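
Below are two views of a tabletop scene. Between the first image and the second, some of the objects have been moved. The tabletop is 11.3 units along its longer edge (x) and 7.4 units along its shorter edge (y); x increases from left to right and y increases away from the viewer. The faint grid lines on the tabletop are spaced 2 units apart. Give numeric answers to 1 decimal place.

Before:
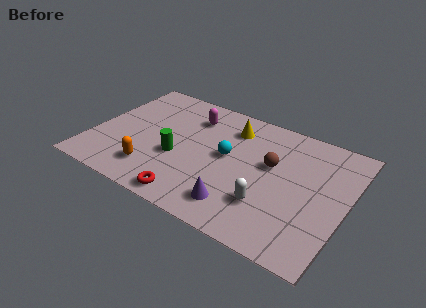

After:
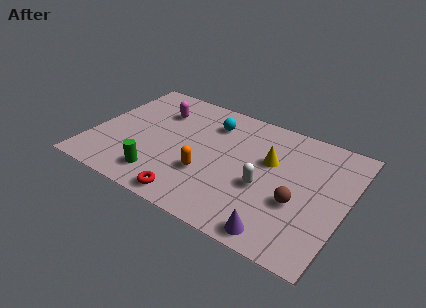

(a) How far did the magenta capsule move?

1.5

The magenta capsule was near (4.1, 5.7) before and (2.6, 5.4) after, so it travelled √(1.5² + 0.3²) ≈ 1.5 units.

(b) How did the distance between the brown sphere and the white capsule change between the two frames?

-0.8

Before: roughly 2.3 units apart; after: 1.5. That's 0.8 units closer together.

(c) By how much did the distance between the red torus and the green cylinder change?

-0.7

The distance was about 2.3 in the first image and 1.6 in the second, so they moved 0.7 units closer together.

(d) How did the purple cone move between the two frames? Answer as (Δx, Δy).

(1.9, -0.6)

The purple cone was at about (6.9, 1.4) and moved to about (8.8, 0.8).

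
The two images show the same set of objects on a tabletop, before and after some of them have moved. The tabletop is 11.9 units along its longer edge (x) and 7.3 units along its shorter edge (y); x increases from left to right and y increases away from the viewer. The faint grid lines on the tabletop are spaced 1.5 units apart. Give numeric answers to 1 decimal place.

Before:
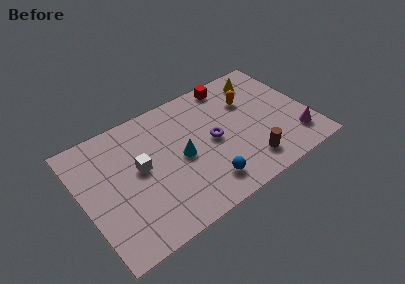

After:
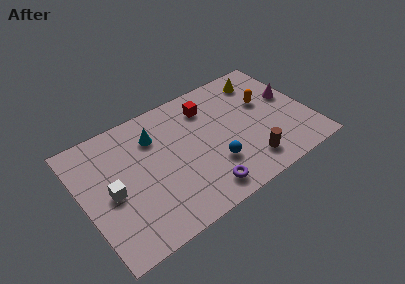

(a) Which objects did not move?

the brown cylinder and the yellow cone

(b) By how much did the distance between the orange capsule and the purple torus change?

+2.6

Before: roughly 2.6 units apart; after: 5.2. That's 2.6 units further apart.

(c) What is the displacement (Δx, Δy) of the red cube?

(-1.4, -0.8)

The red cube was at about (8.3, 6.5) and moved to about (6.9, 5.7).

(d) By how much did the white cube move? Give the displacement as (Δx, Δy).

(-1.6, -0.6)

From the two frames, the white cube sits at roughly (3.0, 4.0) before and (1.4, 3.4) after.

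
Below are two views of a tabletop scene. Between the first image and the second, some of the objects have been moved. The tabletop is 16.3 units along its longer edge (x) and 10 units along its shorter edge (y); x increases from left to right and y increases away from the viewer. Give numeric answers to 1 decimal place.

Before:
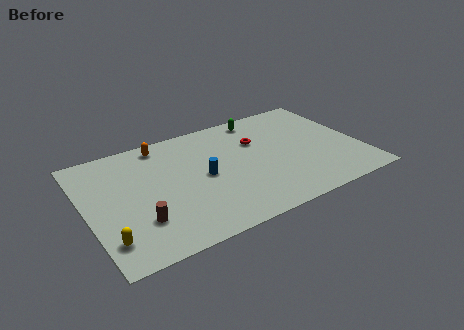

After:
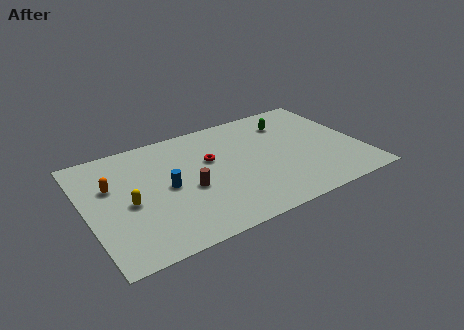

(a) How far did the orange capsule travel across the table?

4.1

From (4.9, 8.8) to (1.6, 6.4), the orange capsule covered √(3.3² + 2.4²) ≈ 4.1 units.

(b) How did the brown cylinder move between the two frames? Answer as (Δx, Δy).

(3.1, 1.4)

The brown cylinder was at about (2.8, 2.8) and moved to about (5.9, 4.2).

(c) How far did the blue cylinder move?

2.2

From (6.9, 4.9) to (4.7, 4.9), the blue cylinder covered √(2.2² + 0.0²) ≈ 2.2 units.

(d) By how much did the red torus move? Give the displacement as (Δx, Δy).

(-2.9, -0.5)

The red torus was at about (10.4, 6.7) and moved to about (7.5, 6.2).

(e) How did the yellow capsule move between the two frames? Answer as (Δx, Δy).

(1.5, 2.4)

From the two frames, the yellow capsule sits at roughly (0.9, 2.1) before and (2.4, 4.5) after.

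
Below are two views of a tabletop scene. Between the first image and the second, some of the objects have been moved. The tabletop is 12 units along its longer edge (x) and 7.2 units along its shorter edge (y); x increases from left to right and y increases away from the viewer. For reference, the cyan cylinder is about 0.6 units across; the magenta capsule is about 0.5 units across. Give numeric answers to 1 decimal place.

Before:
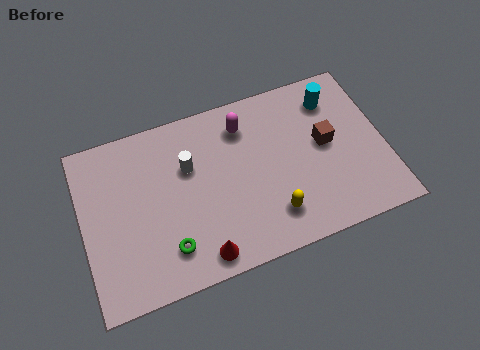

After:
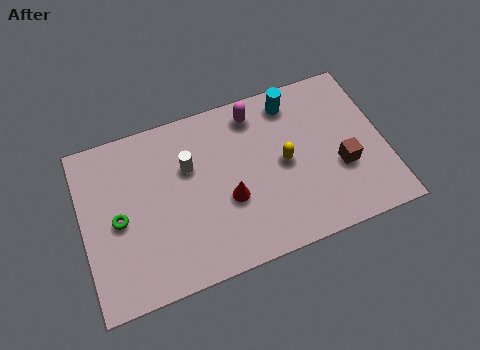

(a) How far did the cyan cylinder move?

1.6

The cyan cylinder was near (10.2, 5.7) before and (8.6, 6.1) after, so it travelled √(1.6² + 0.4²) ≈ 1.6 units.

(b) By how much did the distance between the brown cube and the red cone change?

-1.6

The distance was about 6.1 in the first image and 4.5 in the second, so they moved 1.6 units closer together.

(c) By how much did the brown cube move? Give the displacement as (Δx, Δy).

(0.5, -1.2)

The brown cube was at about (9.7, 3.9) and moved to about (10.2, 2.7).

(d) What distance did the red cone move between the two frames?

2.3

From (4.4, 0.9) to (5.7, 2.8), the red cone covered √(1.3² + 1.9²) ≈ 2.3 units.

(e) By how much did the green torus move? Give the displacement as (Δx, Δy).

(-1.8, 1.8)

From the two frames, the green torus sits at roughly (3.2, 1.6) before and (1.4, 3.4) after.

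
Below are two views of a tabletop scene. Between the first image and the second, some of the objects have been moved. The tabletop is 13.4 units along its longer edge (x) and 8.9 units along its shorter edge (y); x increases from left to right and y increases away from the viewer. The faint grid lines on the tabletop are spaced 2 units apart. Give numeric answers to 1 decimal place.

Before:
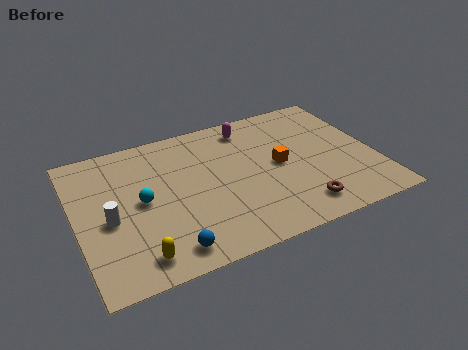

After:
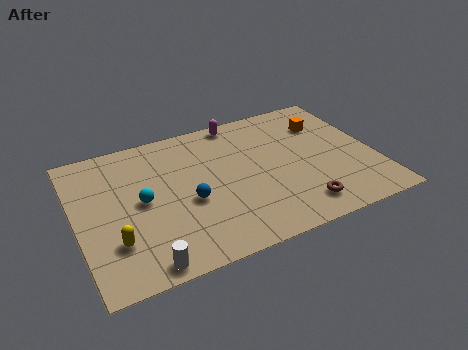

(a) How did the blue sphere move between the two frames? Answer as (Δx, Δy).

(1.2, 2.5)

The blue sphere was at about (3.7, 1.2) and moved to about (4.9, 3.7).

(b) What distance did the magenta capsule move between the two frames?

0.7

From (8.1, 7.5) to (7.7, 8.1), the magenta capsule covered √(0.4² + 0.6²) ≈ 0.7 units.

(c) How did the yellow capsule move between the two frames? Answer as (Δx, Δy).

(-0.9, 1.2)

From the two frames, the yellow capsule sits at roughly (2.4, 1.3) before and (1.5, 2.5) after.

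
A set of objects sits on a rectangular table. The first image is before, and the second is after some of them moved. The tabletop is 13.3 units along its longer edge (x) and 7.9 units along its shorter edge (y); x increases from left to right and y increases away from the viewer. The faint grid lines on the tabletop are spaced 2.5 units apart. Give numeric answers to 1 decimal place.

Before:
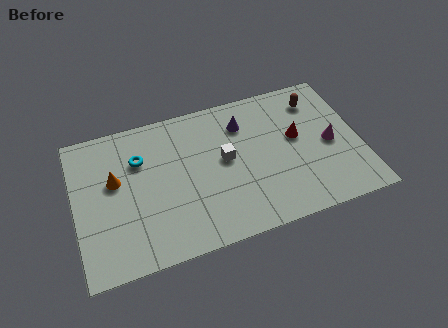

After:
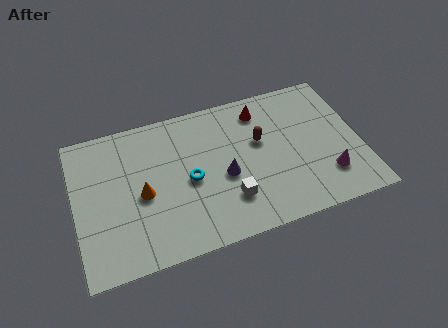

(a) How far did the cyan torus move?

2.8

The cyan torus was near (3.1, 5.5) before and (5.3, 3.7) after, so it travelled √(2.2² + 1.8²) ≈ 2.8 units.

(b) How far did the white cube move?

2.2

From (7.0, 4.3) to (7.0, 2.1), the white cube covered √(0.0² + 2.2²) ≈ 2.2 units.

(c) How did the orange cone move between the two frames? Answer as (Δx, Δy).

(1.2, -1.1)

From the two frames, the orange cone sits at roughly (1.9, 4.7) before and (3.1, 3.6) after.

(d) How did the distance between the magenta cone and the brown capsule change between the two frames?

+1.4

The distance was about 2.6 in the first image and 4.0 in the second, so they moved 1.4 units further apart.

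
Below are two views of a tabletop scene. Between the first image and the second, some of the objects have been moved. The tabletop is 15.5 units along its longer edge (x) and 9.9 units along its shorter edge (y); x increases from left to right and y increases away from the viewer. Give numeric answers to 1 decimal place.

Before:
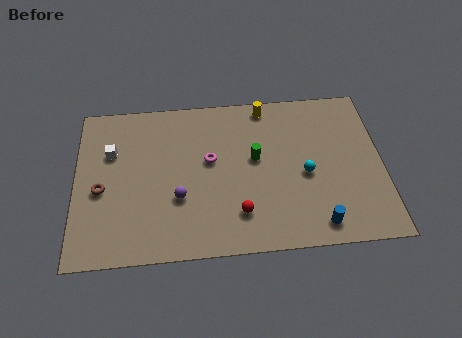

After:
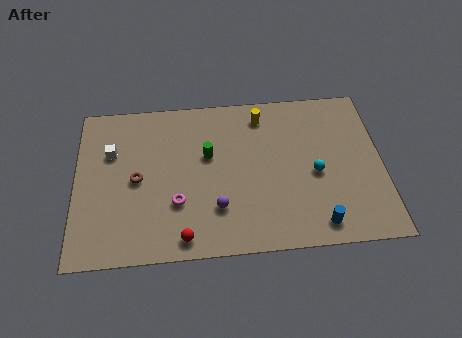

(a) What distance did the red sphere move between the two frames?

3.0

The red sphere was near (8.2, 2.3) before and (5.4, 1.1) after, so it travelled √(2.8² + 1.2²) ≈ 3.0 units.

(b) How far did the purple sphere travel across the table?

2.1

From (5.2, 3.5) to (7.1, 2.7), the purple sphere covered √(1.9² + 0.8²) ≈ 2.1 units.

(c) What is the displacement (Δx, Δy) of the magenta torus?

(-1.7, -2.5)

From the two frames, the magenta torus sits at roughly (6.8, 5.7) before and (5.1, 3.2) after.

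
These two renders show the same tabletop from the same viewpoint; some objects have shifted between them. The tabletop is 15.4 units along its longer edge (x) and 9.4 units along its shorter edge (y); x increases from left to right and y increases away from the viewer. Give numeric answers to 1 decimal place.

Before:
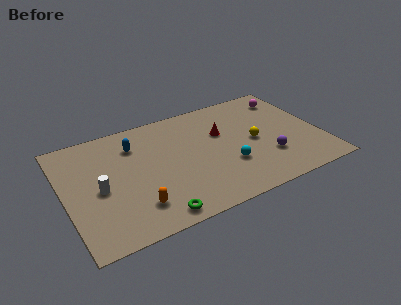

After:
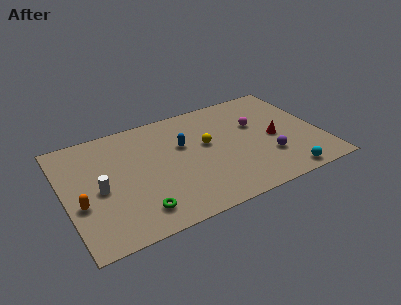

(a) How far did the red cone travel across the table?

3.4

From (9.6, 6.0) to (12.6, 4.3), the red cone covered √(3.0² + 1.7²) ≈ 3.4 units.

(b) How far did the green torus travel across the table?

1.1

From (4.9, 1.0) to (4.0, 1.7), the green torus covered √(0.9² + 0.7²) ≈ 1.1 units.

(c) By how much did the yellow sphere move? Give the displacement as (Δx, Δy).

(-2.8, 0.9)

The yellow sphere started near (11.4, 4.5) and ended near (8.6, 5.4).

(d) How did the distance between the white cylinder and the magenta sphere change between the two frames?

-2.6

Before: roughly 12.4 units apart; after: 9.8. That's 2.6 units closer together.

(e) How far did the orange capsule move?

3.4

The orange capsule moved from about (3.9, 2.1) to (0.8, 3.6), a distance of √(3.1² + 1.5²) ≈ 3.4.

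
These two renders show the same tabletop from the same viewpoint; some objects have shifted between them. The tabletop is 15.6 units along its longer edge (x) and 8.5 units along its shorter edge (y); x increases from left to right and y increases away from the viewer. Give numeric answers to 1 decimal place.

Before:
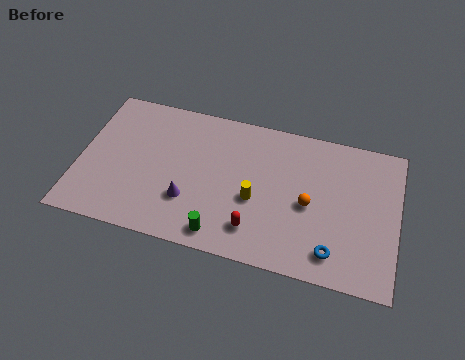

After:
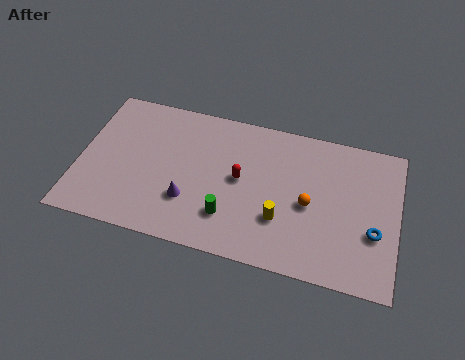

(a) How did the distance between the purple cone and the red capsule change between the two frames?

-0.3

Before: roughly 3.4 units apart; after: 3.1. That's 0.3 units closer together.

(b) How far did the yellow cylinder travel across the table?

1.5

The yellow cylinder was near (8.7, 3.5) before and (10.0, 2.7) after, so it travelled √(1.3² + 0.8²) ≈ 1.5 units.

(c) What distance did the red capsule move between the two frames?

2.8

The red capsule moved from about (8.8, 1.8) to (7.9, 4.5), a distance of √(0.9² + 2.7²) ≈ 2.8.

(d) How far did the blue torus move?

2.5

The blue torus moved from about (12.6, 1.5) to (14.5, 3.1), a distance of √(1.9² + 1.6²) ≈ 2.5.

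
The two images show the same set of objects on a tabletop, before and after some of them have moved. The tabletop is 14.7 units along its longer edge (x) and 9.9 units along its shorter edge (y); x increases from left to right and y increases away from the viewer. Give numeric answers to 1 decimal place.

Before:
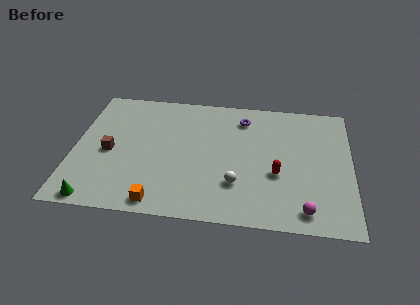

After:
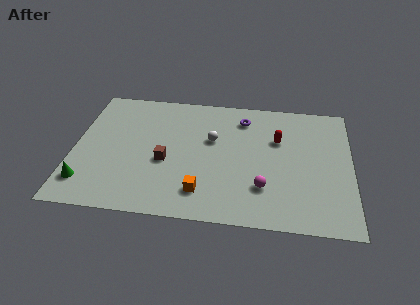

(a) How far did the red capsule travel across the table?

2.7

The red capsule moved from about (10.8, 3.8) to (10.8, 6.5), a distance of √(0.0² + 2.7²) ≈ 2.7.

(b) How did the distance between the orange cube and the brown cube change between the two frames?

-1.6

Before: roughly 4.5 units apart; after: 2.9. That's 1.6 units closer together.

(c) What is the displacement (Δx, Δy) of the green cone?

(-0.6, 1.2)

From the two frames, the green cone sits at roughly (1.4, 0.8) before and (0.8, 2.0) after.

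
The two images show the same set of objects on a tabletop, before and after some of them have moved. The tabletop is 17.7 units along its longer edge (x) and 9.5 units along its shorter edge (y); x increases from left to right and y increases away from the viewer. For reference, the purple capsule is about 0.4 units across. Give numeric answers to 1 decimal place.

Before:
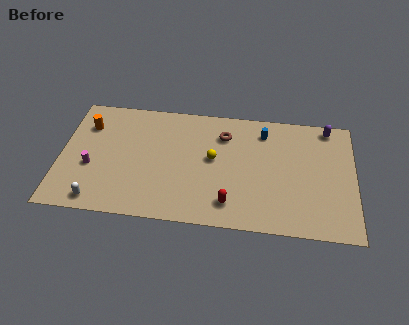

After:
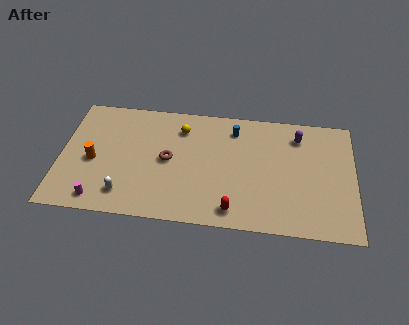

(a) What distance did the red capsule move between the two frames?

0.5

From (10.3, 1.8) to (10.5, 1.3), the red capsule covered √(0.2² + 0.5²) ≈ 0.5 units.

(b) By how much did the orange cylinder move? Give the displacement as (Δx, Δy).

(0.5, -2.8)

The orange cylinder was at about (1.5, 7.0) and moved to about (2.0, 4.2).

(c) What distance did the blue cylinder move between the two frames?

1.8

The blue cylinder moved from about (12.2, 7.7) to (10.4, 7.7), a distance of √(1.8² + 0.0²) ≈ 1.8.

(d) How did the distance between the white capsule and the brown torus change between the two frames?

-5.7

They were about 9.6 units apart before and 3.9 after — 5.7 units closer together.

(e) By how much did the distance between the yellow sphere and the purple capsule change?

-0.5

Before: roughly 7.6 units apart; after: 7.1. That's 0.5 units closer together.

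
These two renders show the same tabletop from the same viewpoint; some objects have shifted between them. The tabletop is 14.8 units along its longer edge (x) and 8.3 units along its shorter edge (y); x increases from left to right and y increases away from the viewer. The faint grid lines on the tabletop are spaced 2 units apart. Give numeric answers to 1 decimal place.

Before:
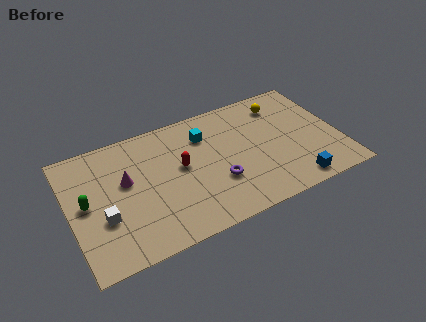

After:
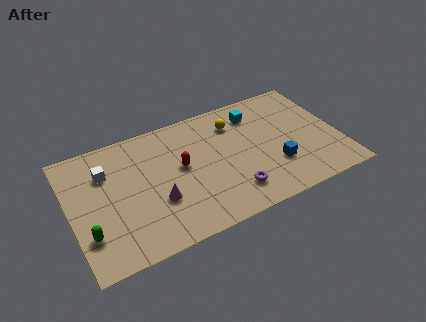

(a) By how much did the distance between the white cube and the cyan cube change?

+1.7

Before: roughly 6.7 units apart; after: 8.4. That's 1.7 units further apart.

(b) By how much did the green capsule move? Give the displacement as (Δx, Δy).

(-0.1, -2.0)

The green capsule started near (0.9, 4.3) and ended near (0.8, 2.3).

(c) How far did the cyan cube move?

2.9

From (7.6, 6.2) to (10.5, 6.6), the cyan cube covered √(2.9² + 0.4²) ≈ 2.9 units.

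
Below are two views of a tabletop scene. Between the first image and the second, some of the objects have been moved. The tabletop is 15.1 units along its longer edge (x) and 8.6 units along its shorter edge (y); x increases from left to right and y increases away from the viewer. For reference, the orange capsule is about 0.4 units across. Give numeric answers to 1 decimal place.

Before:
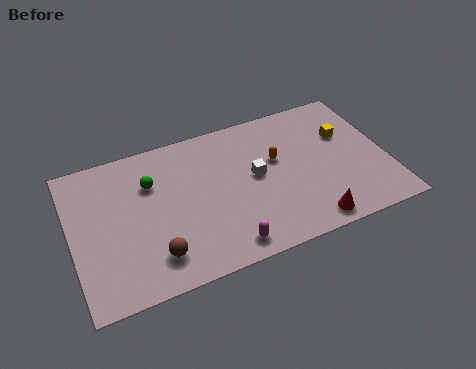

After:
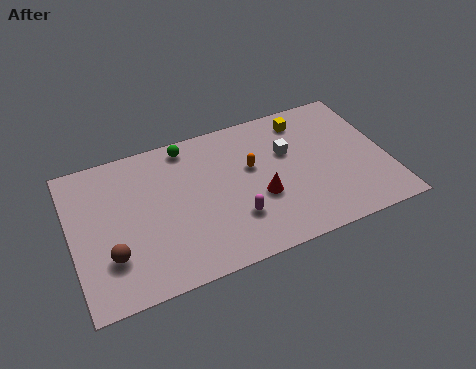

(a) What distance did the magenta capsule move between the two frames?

1.5

The magenta capsule was near (7.0, 1.1) before and (7.6, 2.5) after, so it travelled √(0.6² + 1.4²) ≈ 1.5 units.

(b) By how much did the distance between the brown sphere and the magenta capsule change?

+2.5

They were about 3.4 units apart before and 5.9 after — 2.5 units further apart.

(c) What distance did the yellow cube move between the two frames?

2.4

The yellow cube moved from about (13.3, 5.6) to (11.5, 7.2), a distance of √(1.8² + 1.6²) ≈ 2.4.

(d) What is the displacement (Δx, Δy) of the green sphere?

(1.9, 1.6)

The green sphere started near (3.9, 6.0) and ended near (5.8, 7.6).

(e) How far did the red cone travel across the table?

3.1

The red cone moved from about (11.0, 1.0) to (8.9, 3.3), a distance of √(2.1² + 2.3²) ≈ 3.1.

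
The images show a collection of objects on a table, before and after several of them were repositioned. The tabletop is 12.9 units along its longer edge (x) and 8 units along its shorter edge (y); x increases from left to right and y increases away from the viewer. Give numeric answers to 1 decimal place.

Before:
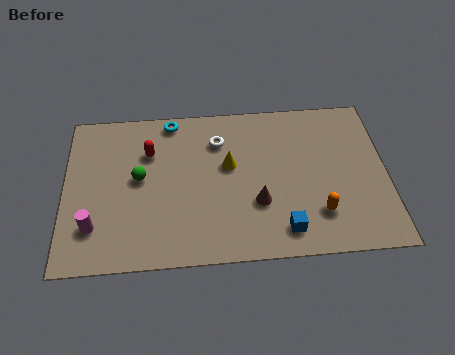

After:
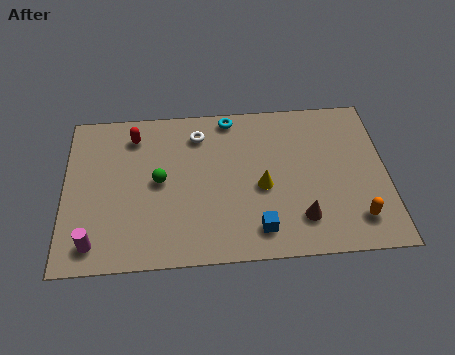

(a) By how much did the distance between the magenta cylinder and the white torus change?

+0.3

They were about 6.4 units apart before and 6.7 after — 0.3 units further apart.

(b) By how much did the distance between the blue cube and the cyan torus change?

-1.5

They were about 7.4 units apart before and 5.9 after — 1.5 units closer together.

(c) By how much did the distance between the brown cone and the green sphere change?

+1.1

The distance was about 5.0 in the first image and 6.1 in the second, so they moved 1.1 units further apart.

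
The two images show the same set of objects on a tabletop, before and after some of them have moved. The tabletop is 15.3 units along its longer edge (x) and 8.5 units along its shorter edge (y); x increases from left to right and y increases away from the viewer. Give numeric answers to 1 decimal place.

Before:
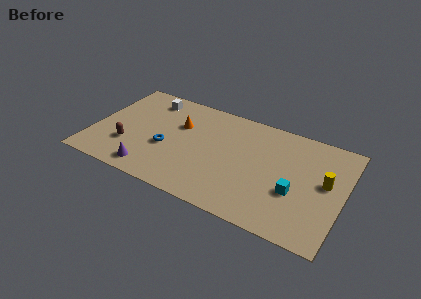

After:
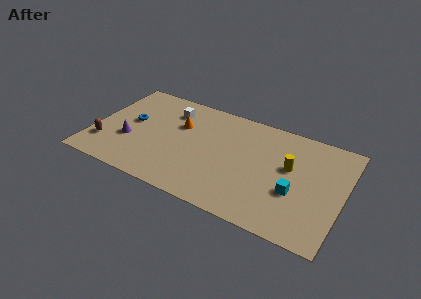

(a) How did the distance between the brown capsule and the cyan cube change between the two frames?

+1.4

They were about 10.2 units apart before and 11.6 after — 1.4 units further apart.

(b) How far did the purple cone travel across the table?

2.5

From (3.9, 1.2) to (2.3, 3.1), the purple cone covered √(1.6² + 1.9²) ≈ 2.5 units.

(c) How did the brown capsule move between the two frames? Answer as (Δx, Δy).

(-1.4, -0.4)

The brown capsule started near (2.3, 2.6) and ended near (0.9, 2.2).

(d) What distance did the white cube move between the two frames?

1.5

The white cube moved from about (3.0, 7.1) to (4.4, 6.6), a distance of √(1.4² + 0.5²) ≈ 1.5.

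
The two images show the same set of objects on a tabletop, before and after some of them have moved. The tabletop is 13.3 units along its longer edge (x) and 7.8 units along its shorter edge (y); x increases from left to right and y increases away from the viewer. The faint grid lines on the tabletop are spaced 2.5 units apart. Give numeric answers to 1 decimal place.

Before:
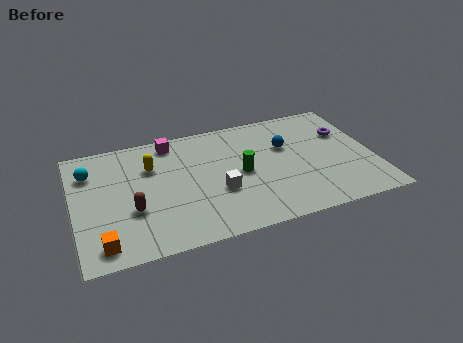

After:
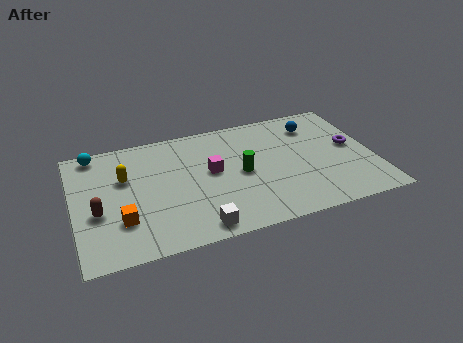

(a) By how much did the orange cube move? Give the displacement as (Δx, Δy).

(0.9, 1.2)

The orange cube started near (1.1, 1.1) and ended near (2.0, 2.3).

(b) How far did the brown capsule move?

1.5

From (2.5, 2.8) to (1.0, 3.1), the brown capsule covered √(1.5² + 0.3²) ≈ 1.5 units.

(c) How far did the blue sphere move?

1.8

The blue sphere moved from about (9.5, 5.0) to (10.9, 6.1), a distance of √(1.4² + 1.1²) ≈ 1.8.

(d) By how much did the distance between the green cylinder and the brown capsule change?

+1.4

The distance was about 5.0 in the first image and 6.4 in the second, so they moved 1.4 units further apart.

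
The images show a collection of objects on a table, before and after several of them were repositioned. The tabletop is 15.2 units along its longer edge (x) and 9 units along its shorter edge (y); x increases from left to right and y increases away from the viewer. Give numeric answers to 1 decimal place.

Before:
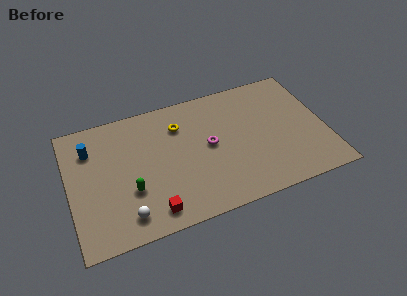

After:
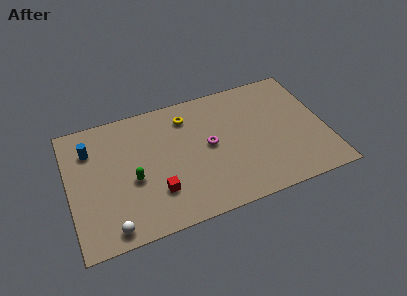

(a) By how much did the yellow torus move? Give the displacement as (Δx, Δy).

(0.5, 0.5)

The yellow torus started near (6.7, 6.7) and ended near (7.2, 7.2).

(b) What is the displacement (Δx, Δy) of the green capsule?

(0.2, 0.7)

The green capsule was at about (3.5, 3.1) and moved to about (3.7, 3.8).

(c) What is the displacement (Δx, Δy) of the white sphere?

(-0.9, -0.5)

From the two frames, the white sphere sits at roughly (3.1, 1.5) before and (2.2, 1.0) after.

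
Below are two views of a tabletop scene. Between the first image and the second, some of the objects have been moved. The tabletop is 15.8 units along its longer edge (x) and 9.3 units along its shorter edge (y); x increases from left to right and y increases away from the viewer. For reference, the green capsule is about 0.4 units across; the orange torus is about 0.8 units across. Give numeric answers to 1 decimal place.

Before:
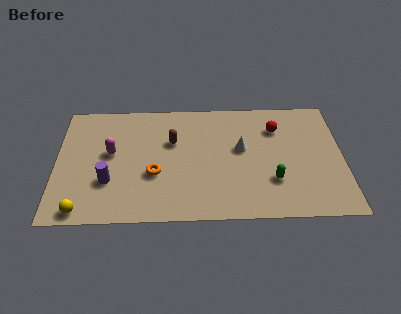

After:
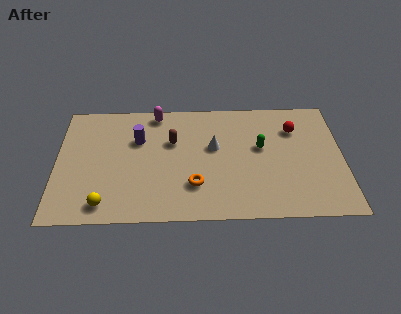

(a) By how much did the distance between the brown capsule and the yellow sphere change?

-1.1

Before: roughly 7.1 units apart; after: 6.0. That's 1.1 units closer together.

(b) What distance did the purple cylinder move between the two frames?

3.6

The purple cylinder moved from about (2.9, 3.0) to (4.5, 6.2), a distance of √(1.6² + 3.2²) ≈ 3.6.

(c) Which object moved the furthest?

the magenta capsule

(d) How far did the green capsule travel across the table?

2.7

The green capsule was near (11.9, 2.8) before and (11.3, 5.4) after, so it travelled √(0.6² + 2.6²) ≈ 2.7 units.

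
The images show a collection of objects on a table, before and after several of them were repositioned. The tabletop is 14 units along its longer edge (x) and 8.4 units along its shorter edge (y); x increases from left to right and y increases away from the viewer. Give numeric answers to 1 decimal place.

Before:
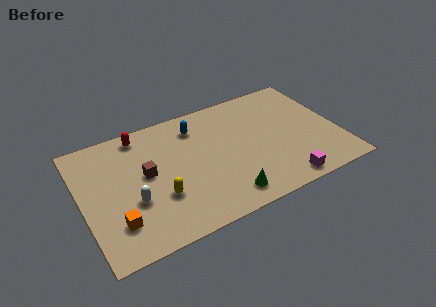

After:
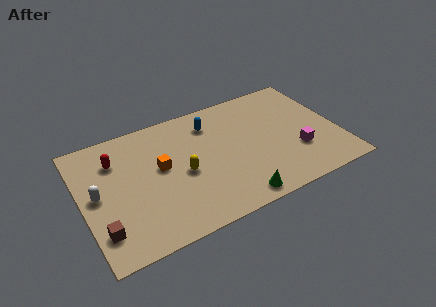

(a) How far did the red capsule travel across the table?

1.9

The red capsule moved from about (3.5, 7.4) to (2.0, 6.2), a distance of √(1.5² + 1.2²) ≈ 1.9.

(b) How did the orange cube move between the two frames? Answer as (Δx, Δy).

(2.7, 2.6)

The orange cube was at about (1.6, 2.1) and moved to about (4.3, 4.7).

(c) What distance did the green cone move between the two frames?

0.6

The green cone moved from about (7.4, 1.3) to (7.9, 0.9), a distance of √(0.5² + 0.4²) ≈ 0.6.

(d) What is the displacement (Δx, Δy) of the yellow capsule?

(1.4, 1.0)

From the two frames, the yellow capsule sits at roughly (4.0, 2.8) before and (5.4, 3.8) after.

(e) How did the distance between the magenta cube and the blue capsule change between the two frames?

-1.2

Before: roughly 7.0 units apart; after: 5.8. That's 1.2 units closer together.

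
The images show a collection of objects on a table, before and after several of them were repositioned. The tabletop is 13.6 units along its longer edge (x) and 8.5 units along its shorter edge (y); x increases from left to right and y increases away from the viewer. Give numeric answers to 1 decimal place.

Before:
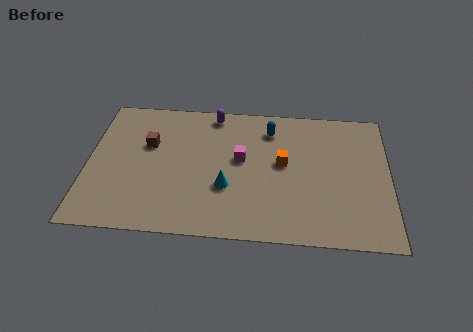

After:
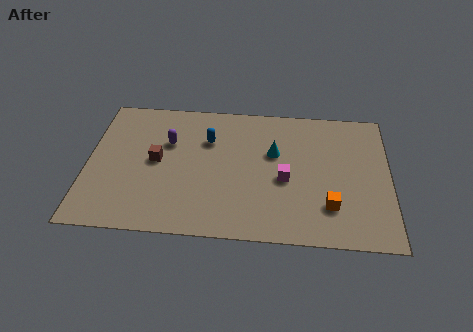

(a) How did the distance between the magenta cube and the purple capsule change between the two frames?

+2.5

The distance was about 3.1 in the first image and 5.6 in the second, so they moved 2.5 units further apart.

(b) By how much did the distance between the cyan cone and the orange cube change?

+1.0

Before: roughly 3.0 units apart; after: 4.0. That's 1.0 units further apart.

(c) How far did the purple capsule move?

2.8

The purple capsule moved from about (5.6, 7.6) to (3.6, 5.6), a distance of √(2.0² + 2.0²) ≈ 2.8.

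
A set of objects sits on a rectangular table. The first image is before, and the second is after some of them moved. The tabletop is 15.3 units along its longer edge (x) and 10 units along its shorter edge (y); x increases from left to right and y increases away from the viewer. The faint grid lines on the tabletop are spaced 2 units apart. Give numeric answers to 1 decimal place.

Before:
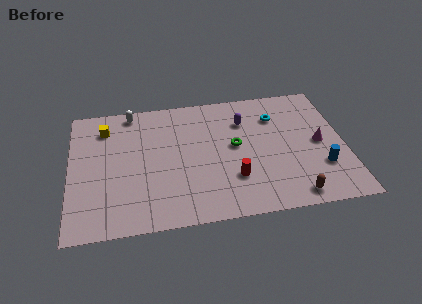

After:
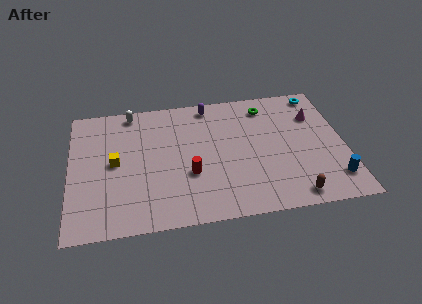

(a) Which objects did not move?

the white capsule and the brown capsule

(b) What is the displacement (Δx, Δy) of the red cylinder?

(-2.4, 0.7)

The red cylinder was at about (9.0, 2.9) and moved to about (6.6, 3.6).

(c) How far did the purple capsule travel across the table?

2.5

The purple capsule moved from about (9.8, 7.3) to (7.9, 8.9), a distance of √(1.9² + 1.6²) ≈ 2.5.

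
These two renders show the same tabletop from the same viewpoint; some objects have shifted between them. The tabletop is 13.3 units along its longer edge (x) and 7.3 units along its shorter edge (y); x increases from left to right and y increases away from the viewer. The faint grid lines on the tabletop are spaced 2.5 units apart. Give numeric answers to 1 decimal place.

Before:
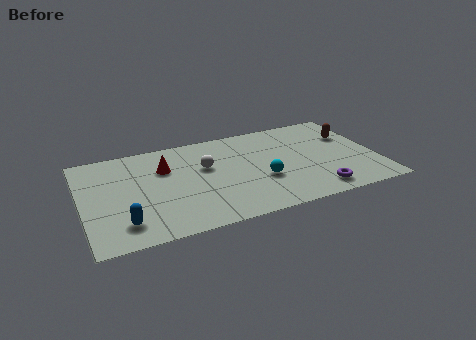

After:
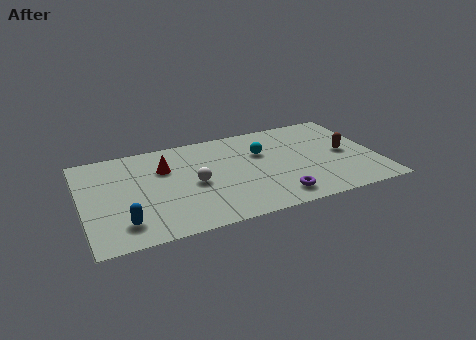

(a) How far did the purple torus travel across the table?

1.8

The purple torus moved from about (10.3, 1.1) to (8.5, 1.2), a distance of √(1.8² + 0.1²) ≈ 1.8.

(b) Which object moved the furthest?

the cyan sphere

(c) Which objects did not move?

the blue capsule and the red cone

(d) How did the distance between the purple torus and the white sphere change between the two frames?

-1.7

Before: roughly 5.8 units apart; after: 4.1. That's 1.7 units closer together.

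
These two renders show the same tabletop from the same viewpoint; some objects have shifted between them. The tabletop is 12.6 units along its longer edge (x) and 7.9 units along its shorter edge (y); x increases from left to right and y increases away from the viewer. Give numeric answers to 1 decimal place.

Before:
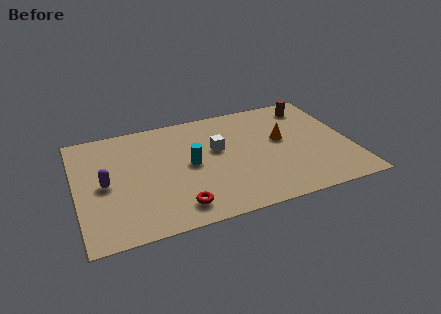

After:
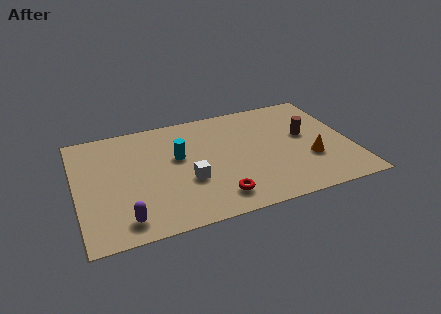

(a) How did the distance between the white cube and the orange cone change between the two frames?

+2.6

They were about 3.0 units apart before and 5.6 after — 2.6 units further apart.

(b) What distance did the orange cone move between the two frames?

2.1

From (9.5, 4.5) to (10.6, 2.7), the orange cone covered √(1.1² + 1.8²) ≈ 2.1 units.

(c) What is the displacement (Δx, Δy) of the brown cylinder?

(-0.5, -2.1)

The brown cylinder was at about (11.1, 6.6) and moved to about (10.6, 4.5).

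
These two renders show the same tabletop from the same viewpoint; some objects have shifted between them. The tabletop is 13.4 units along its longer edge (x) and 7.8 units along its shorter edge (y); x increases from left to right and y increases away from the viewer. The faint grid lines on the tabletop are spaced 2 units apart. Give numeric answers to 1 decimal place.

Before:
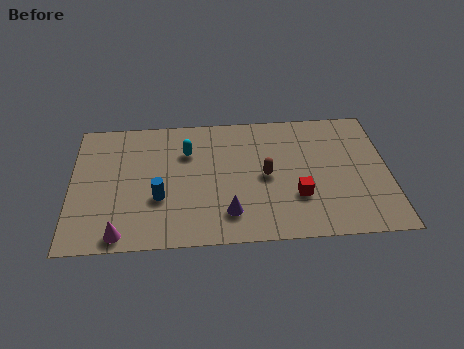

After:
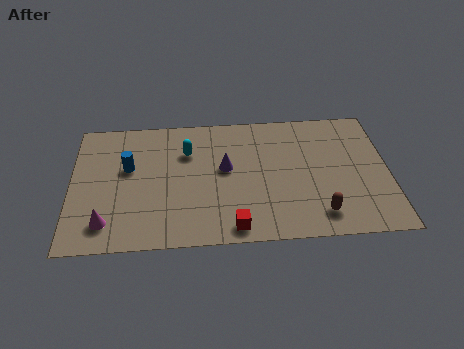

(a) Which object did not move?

the cyan capsule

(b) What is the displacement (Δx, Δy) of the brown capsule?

(2.2, -2.4)

The brown capsule was at about (8.2, 3.8) and moved to about (10.4, 1.4).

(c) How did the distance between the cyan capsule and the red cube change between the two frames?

-0.5

They were about 5.5 units apart before and 5.0 after — 0.5 units closer together.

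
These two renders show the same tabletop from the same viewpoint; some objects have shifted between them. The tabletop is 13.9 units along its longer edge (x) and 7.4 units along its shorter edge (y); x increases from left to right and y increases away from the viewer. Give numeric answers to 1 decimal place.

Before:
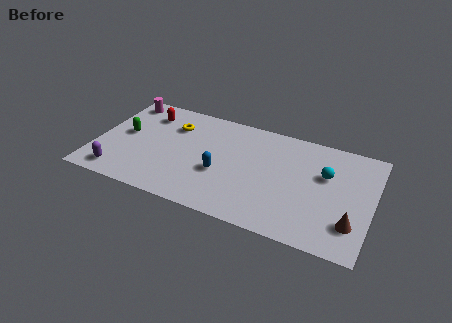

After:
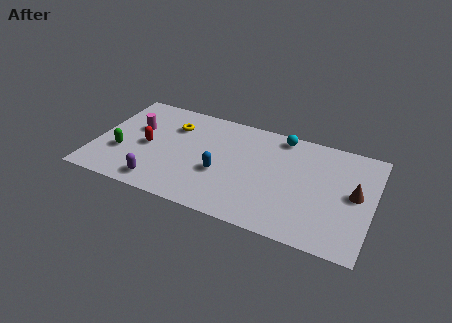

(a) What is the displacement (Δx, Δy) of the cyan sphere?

(-2.4, 1.9)

The cyan sphere was at about (11.5, 4.7) and moved to about (9.1, 6.6).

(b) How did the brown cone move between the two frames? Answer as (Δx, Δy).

(0.0, 2.0)

The brown cone was at about (13.0, 1.9) and moved to about (13.0, 3.9).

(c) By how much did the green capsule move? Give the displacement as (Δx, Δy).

(0.0, -1.4)

From the two frames, the green capsule sits at roughly (1.4, 4.0) before and (1.4, 2.6) after.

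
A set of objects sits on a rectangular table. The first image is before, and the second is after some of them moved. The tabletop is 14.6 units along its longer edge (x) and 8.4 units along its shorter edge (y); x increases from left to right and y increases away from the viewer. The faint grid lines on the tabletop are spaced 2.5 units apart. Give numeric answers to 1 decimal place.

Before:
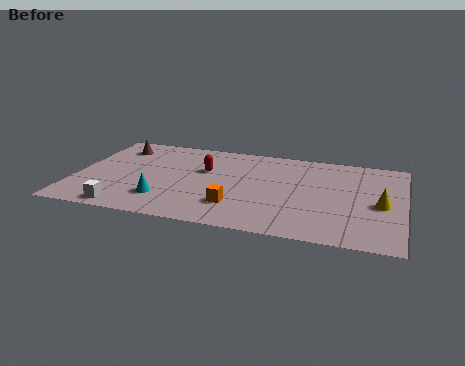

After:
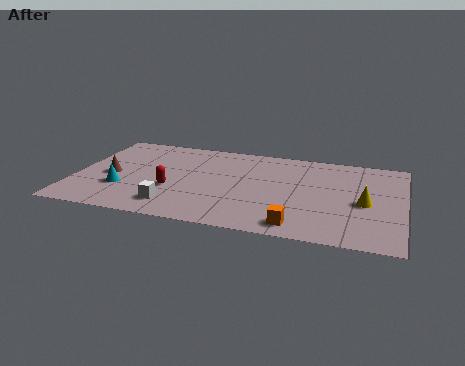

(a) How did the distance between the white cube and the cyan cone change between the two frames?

+0.6

Before: roughly 2.0 units apart; after: 2.6. That's 0.6 units further apart.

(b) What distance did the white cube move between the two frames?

2.2

The white cube moved from about (2.5, 0.9) to (4.6, 1.6), a distance of √(2.1² + 0.7²) ≈ 2.2.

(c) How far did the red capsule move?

2.6

From (5.7, 5.3) to (4.4, 3.1), the red capsule covered √(1.3² + 2.2²) ≈ 2.6 units.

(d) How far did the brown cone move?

2.9

From (1.6, 6.7) to (1.6, 3.8), the brown cone covered √(0.0² + 2.9²) ≈ 2.9 units.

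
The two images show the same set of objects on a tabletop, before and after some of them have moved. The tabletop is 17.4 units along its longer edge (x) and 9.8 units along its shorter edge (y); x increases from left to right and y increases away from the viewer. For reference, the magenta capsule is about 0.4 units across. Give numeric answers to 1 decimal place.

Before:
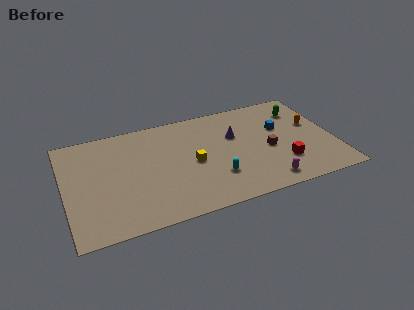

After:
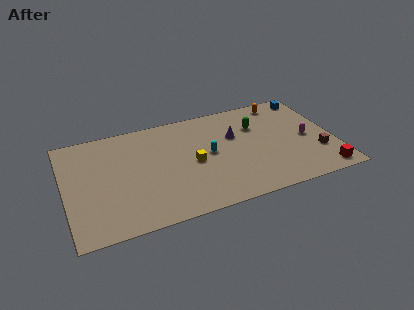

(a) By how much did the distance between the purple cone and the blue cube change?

+2.7

Before: roughly 3.0 units apart; after: 5.7. That's 2.7 units further apart.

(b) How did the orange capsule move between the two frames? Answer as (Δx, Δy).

(-1.7, 2.8)

The orange capsule was at about (16.2, 5.8) and moved to about (14.5, 8.6).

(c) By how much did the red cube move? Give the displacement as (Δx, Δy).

(2.4, -1.6)

The red cube started near (13.9, 2.7) and ended near (16.3, 1.1).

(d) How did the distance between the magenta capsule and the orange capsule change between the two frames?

-1.6

The distance was about 5.8 in the first image and 4.2 in the second, so they moved 1.6 units closer together.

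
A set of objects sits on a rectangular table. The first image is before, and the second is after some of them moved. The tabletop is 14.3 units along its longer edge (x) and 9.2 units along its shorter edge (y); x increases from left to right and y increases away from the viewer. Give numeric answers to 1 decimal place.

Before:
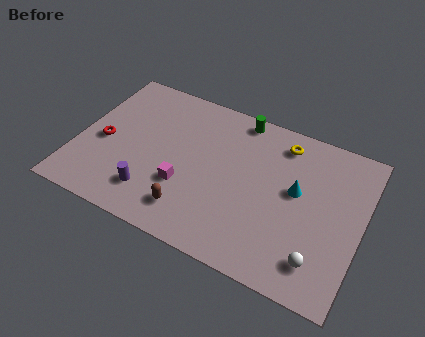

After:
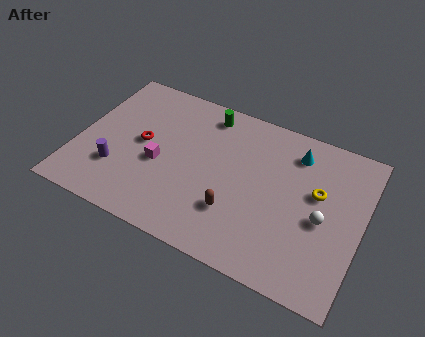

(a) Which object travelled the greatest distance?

the yellow torus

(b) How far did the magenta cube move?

1.6

The magenta cube was near (5.6, 3.1) before and (4.2, 3.9) after, so it travelled √(1.4² + 0.8²) ≈ 1.6 units.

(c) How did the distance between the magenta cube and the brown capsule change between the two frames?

+2.8

Before: roughly 1.4 units apart; after: 4.2. That's 2.8 units further apart.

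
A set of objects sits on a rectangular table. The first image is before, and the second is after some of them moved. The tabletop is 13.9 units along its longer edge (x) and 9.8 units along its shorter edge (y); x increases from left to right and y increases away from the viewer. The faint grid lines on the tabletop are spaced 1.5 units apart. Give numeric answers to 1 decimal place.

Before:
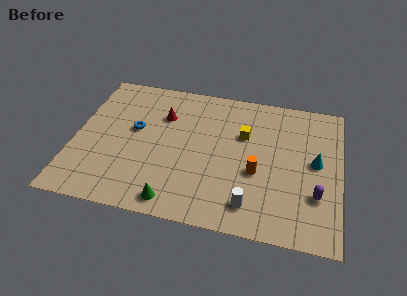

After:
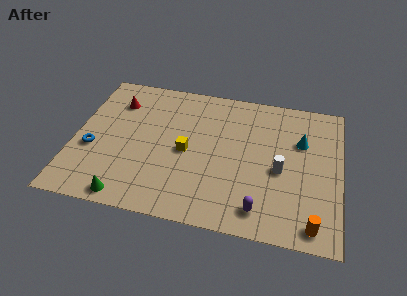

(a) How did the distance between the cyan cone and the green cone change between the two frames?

+2.1

The distance was about 8.2 in the first image and 10.3 in the second, so they moved 2.1 units further apart.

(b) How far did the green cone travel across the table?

2.4

From (5.5, 1.1) to (3.1, 0.9), the green cone covered √(2.4² + 0.2²) ≈ 2.4 units.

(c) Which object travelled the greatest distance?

the orange cylinder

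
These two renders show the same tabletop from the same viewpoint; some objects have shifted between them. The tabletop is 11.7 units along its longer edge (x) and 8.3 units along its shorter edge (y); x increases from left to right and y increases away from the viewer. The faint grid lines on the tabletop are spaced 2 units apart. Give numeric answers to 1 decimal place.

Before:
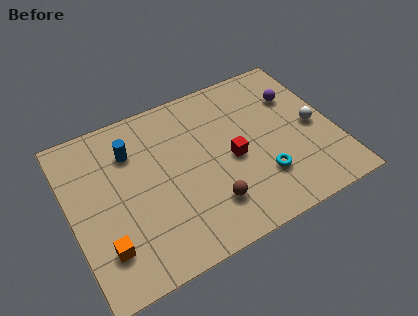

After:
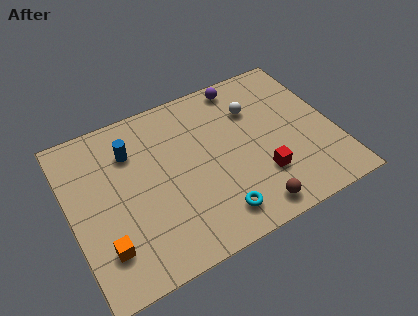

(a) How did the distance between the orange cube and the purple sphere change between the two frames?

-1.1

They were about 9.9 units apart before and 8.8 after — 1.1 units closer together.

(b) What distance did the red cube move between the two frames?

1.8

From (7.1, 3.8) to (8.2, 2.4), the red cube covered √(1.1² + 1.4²) ≈ 1.8 units.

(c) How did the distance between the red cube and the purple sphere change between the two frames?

+1.2

Before: roughly 3.8 units apart; after: 5.0. That's 1.2 units further apart.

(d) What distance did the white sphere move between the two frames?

3.1

From (10.8, 3.9) to (8.4, 5.9), the white sphere covered √(2.4² + 2.0²) ≈ 3.1 units.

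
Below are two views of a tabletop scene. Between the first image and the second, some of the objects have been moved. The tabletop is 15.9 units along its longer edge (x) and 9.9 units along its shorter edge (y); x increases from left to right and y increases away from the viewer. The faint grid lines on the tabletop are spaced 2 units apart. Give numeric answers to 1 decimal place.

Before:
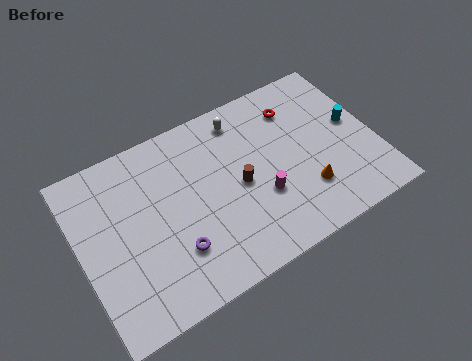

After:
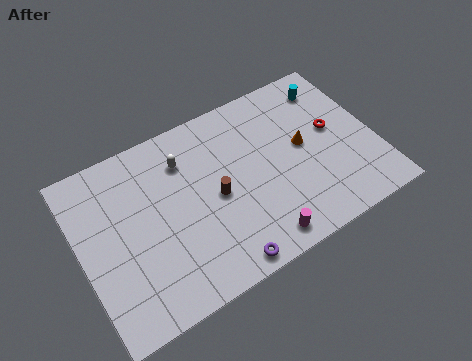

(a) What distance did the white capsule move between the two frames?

3.4

From (9.2, 8.4) to (5.9, 7.5), the white capsule covered √(3.3² + 0.9²) ≈ 3.4 units.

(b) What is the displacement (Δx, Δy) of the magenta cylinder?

(-0.5, -2.3)

The magenta cylinder was at about (9.5, 3.5) and moved to about (9.0, 1.2).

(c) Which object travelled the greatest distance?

the white capsule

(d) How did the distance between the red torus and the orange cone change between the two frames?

-3.3

The distance was about 5.0 in the first image and 1.7 in the second, so they moved 3.3 units closer together.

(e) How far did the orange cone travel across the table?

2.6

The orange cone moved from about (11.8, 2.7) to (12.1, 5.3), a distance of √(0.3² + 2.6²) ≈ 2.6.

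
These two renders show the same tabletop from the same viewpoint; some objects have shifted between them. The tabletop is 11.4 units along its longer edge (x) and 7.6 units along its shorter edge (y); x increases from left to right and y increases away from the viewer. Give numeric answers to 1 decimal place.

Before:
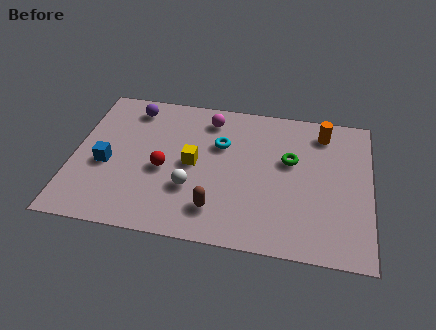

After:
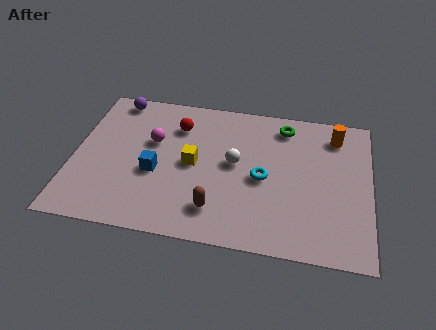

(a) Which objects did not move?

the yellow cube and the brown capsule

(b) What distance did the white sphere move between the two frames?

2.3

The white sphere was near (4.6, 2.5) before and (6.2, 4.1) after, so it travelled √(1.6² + 1.6²) ≈ 2.3 units.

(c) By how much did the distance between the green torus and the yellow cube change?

+0.5

Before: roughly 3.8 units apart; after: 4.3. That's 0.5 units further apart.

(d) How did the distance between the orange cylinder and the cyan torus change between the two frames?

-0.3

They were about 4.1 units apart before and 3.8 after — 0.3 units closer together.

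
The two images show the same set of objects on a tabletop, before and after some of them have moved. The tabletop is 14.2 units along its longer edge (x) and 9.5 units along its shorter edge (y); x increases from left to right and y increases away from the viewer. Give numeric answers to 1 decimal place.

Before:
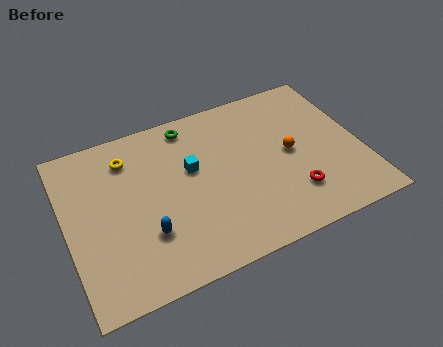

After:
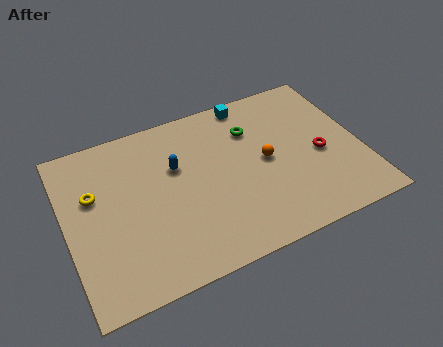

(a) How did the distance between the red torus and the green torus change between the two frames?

-3.3

Before: roughly 7.3 units apart; after: 4.0. That's 3.3 units closer together.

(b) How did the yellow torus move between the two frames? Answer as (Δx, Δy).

(-1.8, -1.5)

The yellow torus was at about (3.2, 7.5) and moved to about (1.4, 6.0).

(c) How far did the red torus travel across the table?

2.4

The red torus was near (10.6, 2.4) before and (12.2, 4.2) after, so it travelled √(1.6² + 1.8²) ≈ 2.4 units.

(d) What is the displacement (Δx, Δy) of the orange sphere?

(-1.2, 0.0)

The orange sphere started near (10.8, 4.8) and ended near (9.6, 4.8).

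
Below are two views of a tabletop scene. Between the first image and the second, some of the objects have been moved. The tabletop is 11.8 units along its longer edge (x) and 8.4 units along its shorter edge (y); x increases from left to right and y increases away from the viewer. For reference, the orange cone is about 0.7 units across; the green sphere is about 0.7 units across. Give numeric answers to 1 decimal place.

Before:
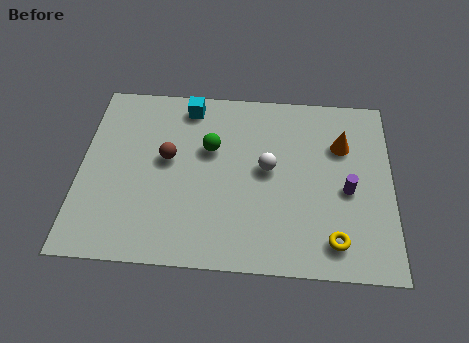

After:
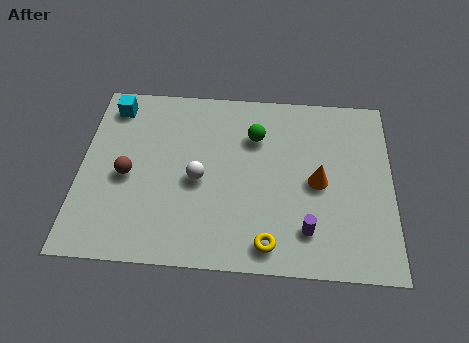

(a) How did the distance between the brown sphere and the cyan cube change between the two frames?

+0.7

The distance was about 2.7 in the first image and 3.4 in the second, so they moved 0.7 units further apart.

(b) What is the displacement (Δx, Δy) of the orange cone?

(-0.9, -1.8)

From the two frames, the orange cone sits at roughly (9.9, 5.8) before and (9.0, 4.0) after.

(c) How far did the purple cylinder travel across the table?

2.4

The purple cylinder was near (10.1, 3.7) before and (8.6, 1.8) after, so it travelled √(1.5² + 1.9²) ≈ 2.4 units.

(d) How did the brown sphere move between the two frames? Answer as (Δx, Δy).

(-1.5, -0.9)

The brown sphere started near (3.3, 4.7) and ended near (1.8, 3.8).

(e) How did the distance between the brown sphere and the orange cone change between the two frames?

+0.5

Before: roughly 6.7 units apart; after: 7.2. That's 0.5 units further apart.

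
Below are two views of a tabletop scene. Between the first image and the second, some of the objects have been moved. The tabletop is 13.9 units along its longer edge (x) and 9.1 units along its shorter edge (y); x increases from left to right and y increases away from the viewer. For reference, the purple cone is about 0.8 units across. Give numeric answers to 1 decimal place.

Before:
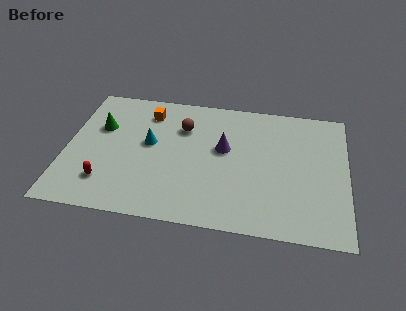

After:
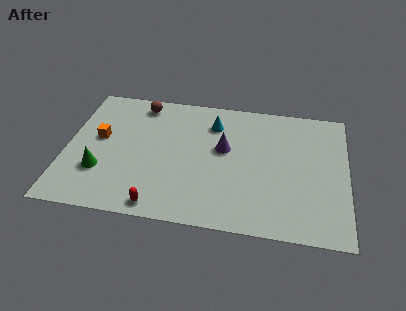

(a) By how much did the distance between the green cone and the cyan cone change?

+4.2

Before: roughly 2.6 units apart; after: 6.8. That's 4.2 units further apart.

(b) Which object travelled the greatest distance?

the cyan cone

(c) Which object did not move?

the purple cone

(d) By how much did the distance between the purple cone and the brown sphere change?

+2.6

The distance was about 2.4 in the first image and 5.0 in the second, so they moved 2.6 units further apart.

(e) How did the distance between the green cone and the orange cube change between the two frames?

-0.4

The distance was about 2.7 in the first image and 2.3 in the second, so they moved 0.4 units closer together.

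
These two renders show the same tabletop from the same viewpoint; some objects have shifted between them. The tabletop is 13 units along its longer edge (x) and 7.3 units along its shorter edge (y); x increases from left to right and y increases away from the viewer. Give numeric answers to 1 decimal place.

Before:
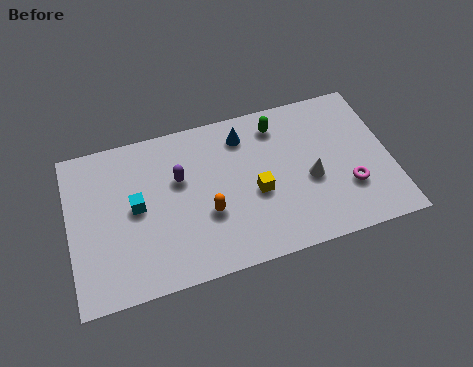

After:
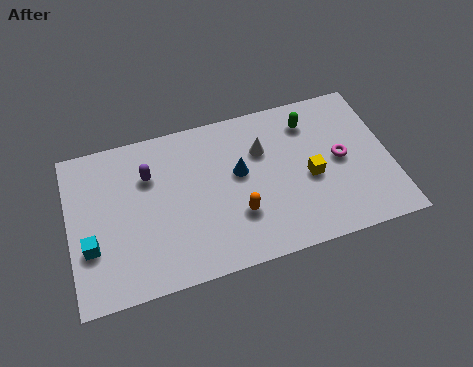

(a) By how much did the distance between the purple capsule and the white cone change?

-0.8

The distance was about 5.4 in the first image and 4.6 in the second, so they moved 0.8 units closer together.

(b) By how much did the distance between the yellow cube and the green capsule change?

-0.5

Before: roughly 3.1 units apart; after: 2.6. That's 0.5 units closer together.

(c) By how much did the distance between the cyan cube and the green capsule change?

+3.4

Before: roughly 6.3 units apart; after: 9.7. That's 3.4 units further apart.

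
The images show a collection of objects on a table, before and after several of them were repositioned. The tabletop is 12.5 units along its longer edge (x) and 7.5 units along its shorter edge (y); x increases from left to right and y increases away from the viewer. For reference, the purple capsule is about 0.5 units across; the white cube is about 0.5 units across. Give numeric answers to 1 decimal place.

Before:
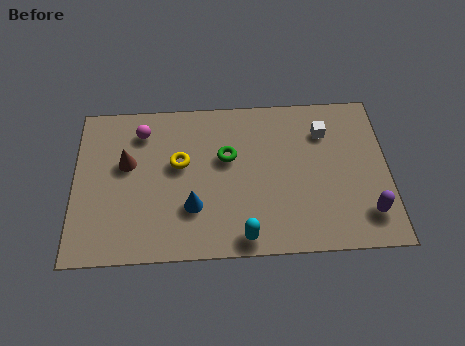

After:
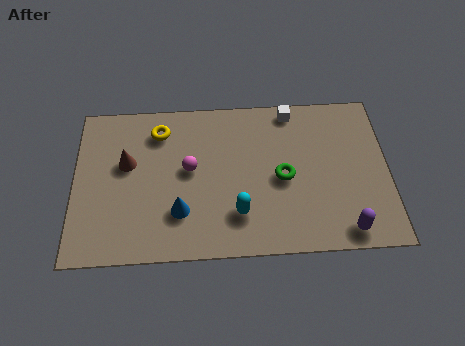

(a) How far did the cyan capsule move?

1.1

The cyan capsule was near (6.7, 0.8) before and (6.5, 1.9) after, so it travelled √(0.2² + 1.1²) ≈ 1.1 units.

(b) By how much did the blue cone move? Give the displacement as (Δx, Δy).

(-0.5, -0.2)

From the two frames, the blue cone sits at roughly (4.7, 2.3) before and (4.2, 2.1) after.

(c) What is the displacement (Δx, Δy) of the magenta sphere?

(1.9, -1.9)

The magenta sphere started near (2.7, 6.0) and ended near (4.6, 4.1).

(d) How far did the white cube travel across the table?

1.7

The white cube moved from about (10.0, 5.6) to (8.7, 6.7), a distance of √(1.3² + 1.1²) ≈ 1.7.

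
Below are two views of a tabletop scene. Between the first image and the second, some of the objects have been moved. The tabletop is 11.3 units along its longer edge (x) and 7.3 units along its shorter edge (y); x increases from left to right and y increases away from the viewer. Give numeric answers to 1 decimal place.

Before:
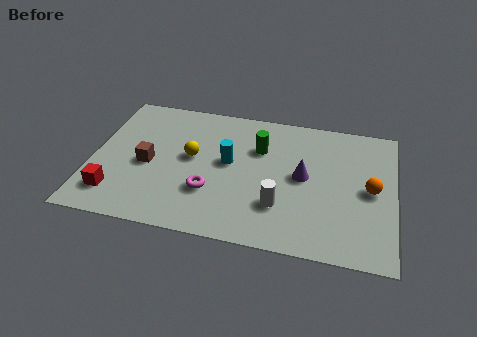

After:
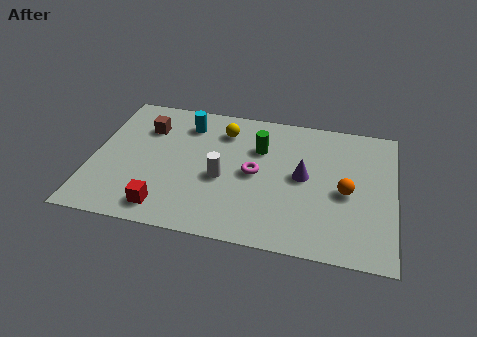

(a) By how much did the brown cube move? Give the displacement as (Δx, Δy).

(-0.2, 2.0)

From the two frames, the brown cube sits at roughly (2.1, 3.3) before and (1.9, 5.3) after.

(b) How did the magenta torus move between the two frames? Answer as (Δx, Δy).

(1.6, 1.3)

From the two frames, the magenta torus sits at roughly (4.5, 2.3) before and (6.1, 3.6) after.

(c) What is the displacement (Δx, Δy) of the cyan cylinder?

(-1.7, 1.8)

The cyan cylinder started near (5.1, 4.0) and ended near (3.4, 5.8).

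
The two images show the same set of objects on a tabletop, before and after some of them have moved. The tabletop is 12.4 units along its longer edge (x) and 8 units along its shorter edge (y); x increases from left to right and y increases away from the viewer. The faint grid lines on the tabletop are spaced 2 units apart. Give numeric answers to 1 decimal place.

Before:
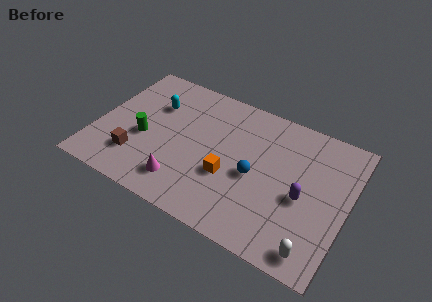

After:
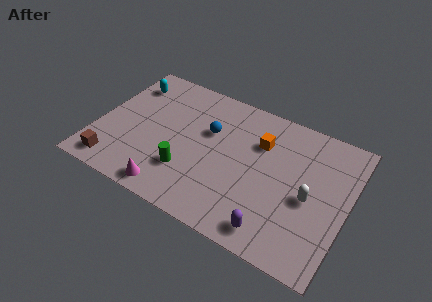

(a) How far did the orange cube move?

2.9

From (6.7, 3.0) to (7.9, 5.6), the orange cube covered √(1.2² + 2.6²) ≈ 2.9 units.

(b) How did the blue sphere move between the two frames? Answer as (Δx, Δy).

(-2.5, 1.5)

The blue sphere was at about (7.9, 3.6) and moved to about (5.4, 5.1).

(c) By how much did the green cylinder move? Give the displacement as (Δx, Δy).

(2.3, -1.0)

The green cylinder started near (2.4, 3.3) and ended near (4.7, 2.3).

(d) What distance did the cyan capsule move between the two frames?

1.7

The cyan capsule moved from about (2.6, 5.5) to (1.1, 6.3), a distance of √(1.5² + 0.8²) ≈ 1.7.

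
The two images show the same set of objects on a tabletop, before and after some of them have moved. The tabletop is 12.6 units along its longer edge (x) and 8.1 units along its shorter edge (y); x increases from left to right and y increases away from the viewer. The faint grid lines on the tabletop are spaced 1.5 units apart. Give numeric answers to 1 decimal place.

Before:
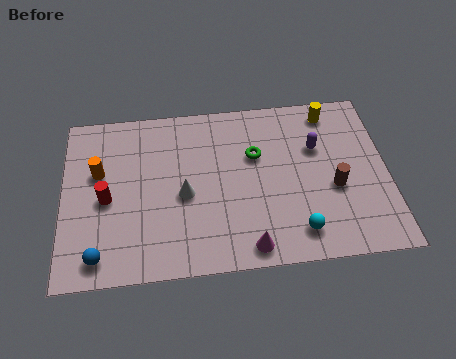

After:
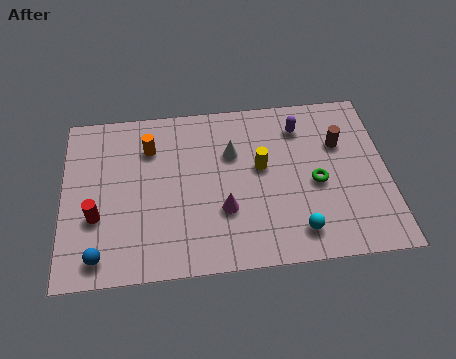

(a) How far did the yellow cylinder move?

3.7

The yellow cylinder moved from about (10.5, 7.0) to (7.7, 4.6), a distance of √(2.8² + 2.4²) ≈ 3.7.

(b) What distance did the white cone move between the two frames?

2.6

The white cone was near (4.7, 3.6) before and (6.6, 5.4) after, so it travelled √(1.9² + 1.8²) ≈ 2.6 units.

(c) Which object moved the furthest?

the yellow cylinder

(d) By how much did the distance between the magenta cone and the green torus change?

-0.6

The distance was about 4.3 in the first image and 3.7 in the second, so they moved 0.6 units closer together.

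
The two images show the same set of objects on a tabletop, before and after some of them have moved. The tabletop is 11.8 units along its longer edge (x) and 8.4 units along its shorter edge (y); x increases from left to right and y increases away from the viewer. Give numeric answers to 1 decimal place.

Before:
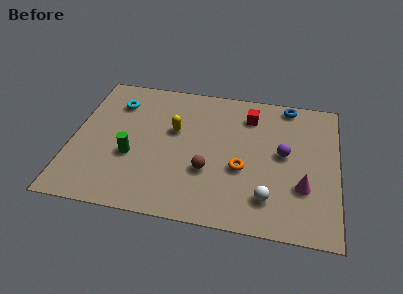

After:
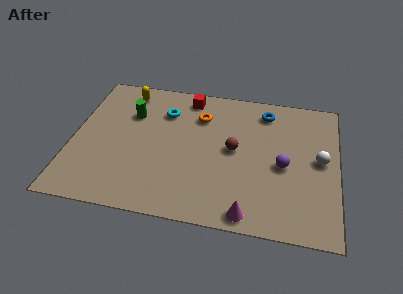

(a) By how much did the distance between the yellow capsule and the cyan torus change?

-0.9

They were about 3.0 units apart before and 2.1 after — 0.9 units closer together.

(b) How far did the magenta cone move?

3.0

The magenta cone moved from about (10.3, 2.7) to (8.0, 0.8), a distance of √(2.3² + 1.9²) ≈ 3.0.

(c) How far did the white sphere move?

3.4

The white sphere moved from about (8.8, 1.8) to (11.0, 4.4), a distance of √(2.2² + 2.6²) ≈ 3.4.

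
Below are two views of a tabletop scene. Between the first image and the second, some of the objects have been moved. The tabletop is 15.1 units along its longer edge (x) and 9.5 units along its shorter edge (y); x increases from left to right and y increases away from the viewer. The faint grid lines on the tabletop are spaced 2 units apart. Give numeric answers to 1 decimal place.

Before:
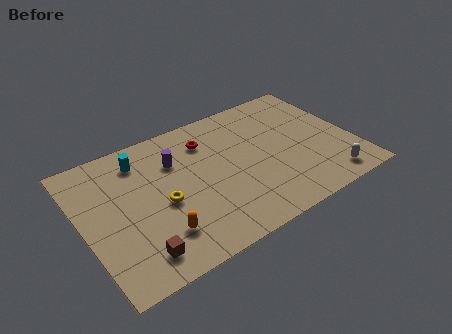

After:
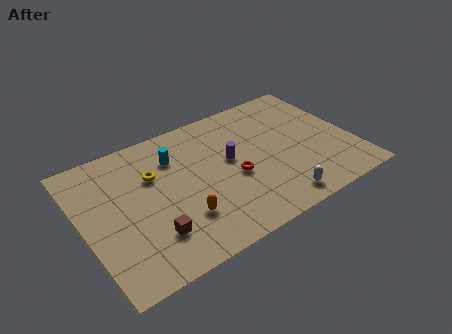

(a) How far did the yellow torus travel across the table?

2.1

The yellow torus moved from about (4.3, 4.2) to (4.1, 6.3), a distance of √(0.2² + 2.1²) ≈ 2.1.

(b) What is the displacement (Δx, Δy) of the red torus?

(1.0, -3.3)

The red torus was at about (7.3, 7.3) and moved to about (8.3, 4.0).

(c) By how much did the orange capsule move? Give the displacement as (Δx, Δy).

(1.3, 0.4)

The orange capsule was at about (3.8, 2.3) and moved to about (5.1, 2.7).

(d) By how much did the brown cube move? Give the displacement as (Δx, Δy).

(0.9, 0.8)

The brown cube was at about (2.5, 1.6) and moved to about (3.4, 2.4).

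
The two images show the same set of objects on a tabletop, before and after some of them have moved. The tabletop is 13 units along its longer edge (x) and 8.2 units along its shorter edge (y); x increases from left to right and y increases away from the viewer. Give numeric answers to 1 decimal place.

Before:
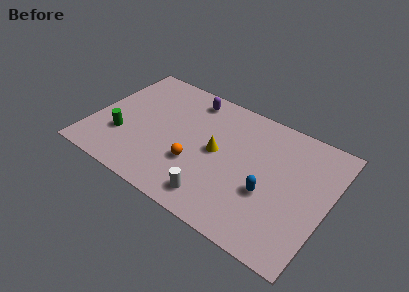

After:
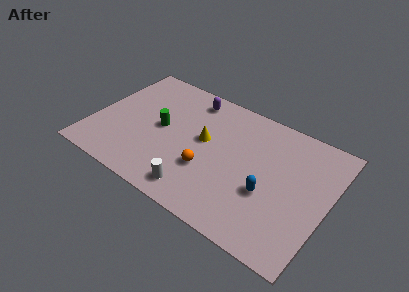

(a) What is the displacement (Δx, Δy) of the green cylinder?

(1.9, 1.6)

The green cylinder started near (1.8, 2.6) and ended near (3.7, 4.2).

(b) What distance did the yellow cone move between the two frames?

0.9

The yellow cone was near (6.9, 4.2) before and (6.1, 4.6) after, so it travelled √(0.8² + 0.4²) ≈ 0.9 units.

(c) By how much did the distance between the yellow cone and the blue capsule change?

+0.9

Before: roughly 3.2 units apart; after: 4.1. That's 0.9 units further apart.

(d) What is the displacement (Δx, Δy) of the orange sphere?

(0.7, 0.0)

From the two frames, the orange sphere sits at roughly (5.9, 2.8) before and (6.6, 2.8) after.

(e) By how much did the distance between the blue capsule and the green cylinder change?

-1.8

Before: roughly 8.1 units apart; after: 6.3. That's 1.8 units closer together.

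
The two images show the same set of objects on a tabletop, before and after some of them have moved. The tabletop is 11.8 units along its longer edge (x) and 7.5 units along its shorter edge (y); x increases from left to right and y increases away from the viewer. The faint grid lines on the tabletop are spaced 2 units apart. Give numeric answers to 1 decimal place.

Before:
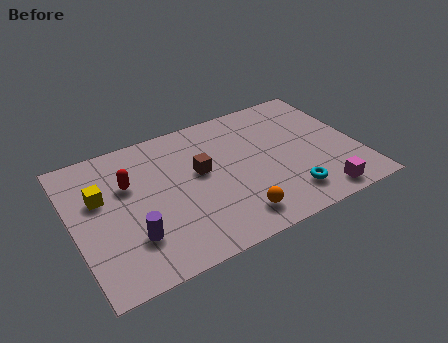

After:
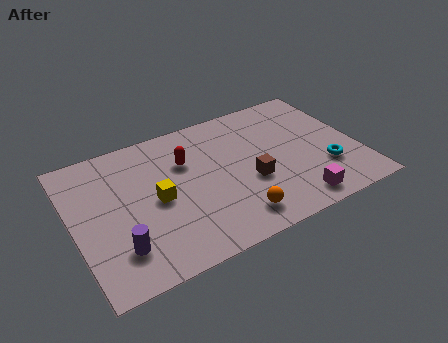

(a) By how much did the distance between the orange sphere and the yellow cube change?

-2.4

Before: roughly 6.1 units apart; after: 3.7. That's 2.4 units closer together.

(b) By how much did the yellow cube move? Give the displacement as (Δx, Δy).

(2.2, -1.1)

The yellow cube started near (1.2, 4.7) and ended near (3.4, 3.6).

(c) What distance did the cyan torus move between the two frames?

1.9

The cyan torus was near (8.6, 1.5) before and (10.3, 2.3) after, so it travelled √(1.7² + 0.8²) ≈ 1.9 units.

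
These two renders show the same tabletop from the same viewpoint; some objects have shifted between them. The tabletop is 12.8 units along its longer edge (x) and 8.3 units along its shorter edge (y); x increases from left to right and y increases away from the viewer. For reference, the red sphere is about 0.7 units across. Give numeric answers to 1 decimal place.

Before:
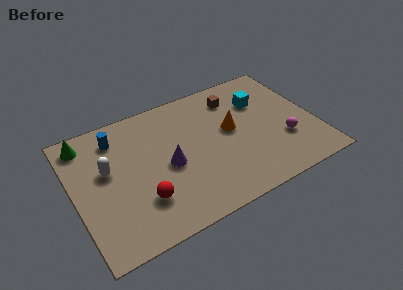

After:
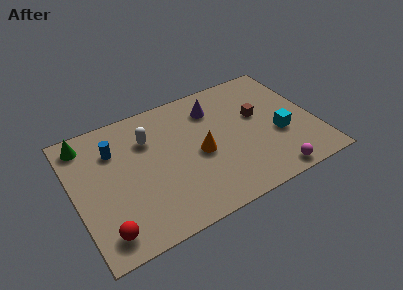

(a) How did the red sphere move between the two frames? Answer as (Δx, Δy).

(-2.1, -1.0)

The red sphere started near (3.3, 2.3) and ended near (1.2, 1.3).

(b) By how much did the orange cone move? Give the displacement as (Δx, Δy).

(-1.8, -0.8)

The orange cone was at about (8.4, 4.6) and moved to about (6.6, 3.8).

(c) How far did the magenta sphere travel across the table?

2.1

The magenta sphere was near (11.0, 2.7) before and (10.0, 0.8) after, so it travelled √(1.0² + 1.9²) ≈ 2.1 units.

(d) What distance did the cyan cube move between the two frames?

2.7

From (10.2, 5.8) to (10.8, 3.2), the cyan cube covered √(0.6² + 2.6²) ≈ 2.7 units.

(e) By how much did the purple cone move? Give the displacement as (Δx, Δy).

(2.8, 2.6)

The purple cone started near (4.9, 3.8) and ended near (7.7, 6.4).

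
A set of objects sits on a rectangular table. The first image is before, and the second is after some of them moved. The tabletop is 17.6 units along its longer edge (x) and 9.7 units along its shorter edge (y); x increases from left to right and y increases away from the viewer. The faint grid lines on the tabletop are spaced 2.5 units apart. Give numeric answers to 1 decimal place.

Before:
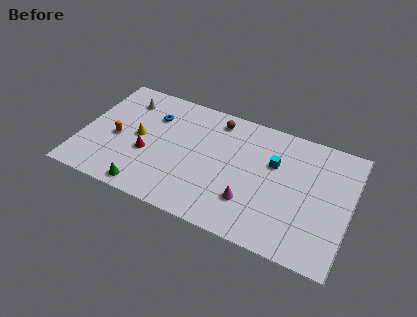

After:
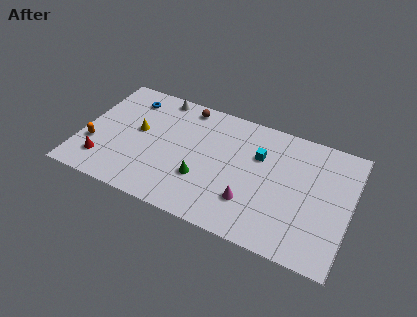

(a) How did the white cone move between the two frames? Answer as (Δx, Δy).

(2.1, 1.1)

The white cone was at about (2.5, 7.7) and moved to about (4.6, 8.8).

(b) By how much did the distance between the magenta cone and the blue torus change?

+1.9

They were about 8.1 units apart before and 10.0 after — 1.9 units further apart.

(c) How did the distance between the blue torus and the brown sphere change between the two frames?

-0.5

The distance was about 4.3 in the first image and 3.8 in the second, so they moved 0.5 units closer together.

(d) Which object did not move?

the magenta cone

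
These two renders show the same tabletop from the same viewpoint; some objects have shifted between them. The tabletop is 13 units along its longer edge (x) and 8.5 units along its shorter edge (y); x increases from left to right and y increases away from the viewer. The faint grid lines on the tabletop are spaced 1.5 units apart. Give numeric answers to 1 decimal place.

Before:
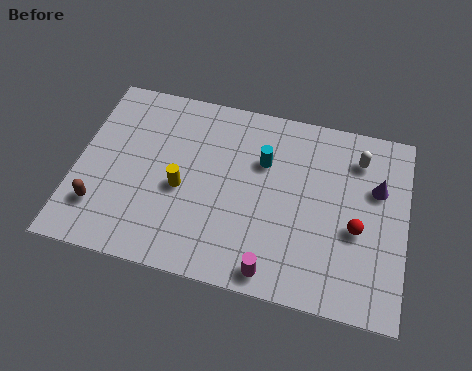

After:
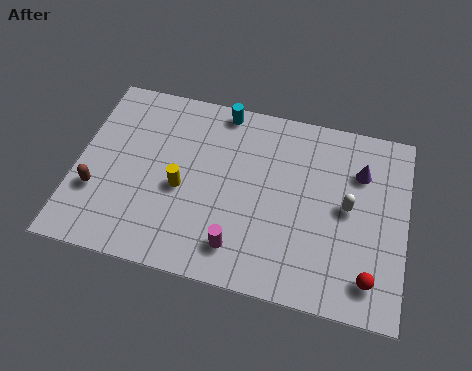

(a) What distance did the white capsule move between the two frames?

2.3

From (11.0, 6.7) to (10.7, 4.4), the white capsule covered √(0.3² + 2.3²) ≈ 2.3 units.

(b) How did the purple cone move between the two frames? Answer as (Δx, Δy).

(-0.7, 0.6)

The purple cone started near (11.8, 5.5) and ended near (11.1, 6.1).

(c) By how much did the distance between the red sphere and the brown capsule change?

+0.8

They were about 10.1 units apart before and 10.9 after — 0.8 units further apart.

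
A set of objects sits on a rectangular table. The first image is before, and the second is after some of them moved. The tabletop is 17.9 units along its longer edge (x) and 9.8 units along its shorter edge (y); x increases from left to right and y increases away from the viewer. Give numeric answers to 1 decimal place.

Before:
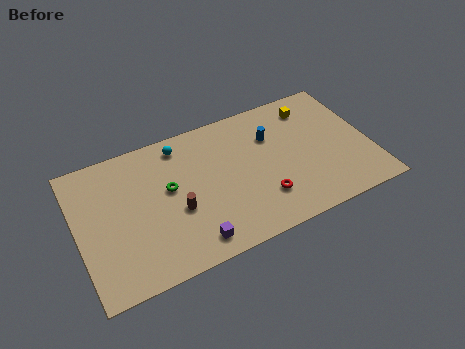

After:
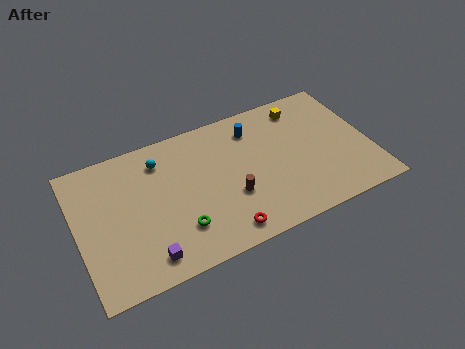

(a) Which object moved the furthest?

the brown cylinder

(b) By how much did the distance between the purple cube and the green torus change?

-1.9

They were about 4.3 units apart before and 2.4 after — 1.9 units closer together.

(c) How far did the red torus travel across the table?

2.9

From (11.0, 2.6) to (8.4, 1.3), the red torus covered √(2.6² + 1.3²) ≈ 2.9 units.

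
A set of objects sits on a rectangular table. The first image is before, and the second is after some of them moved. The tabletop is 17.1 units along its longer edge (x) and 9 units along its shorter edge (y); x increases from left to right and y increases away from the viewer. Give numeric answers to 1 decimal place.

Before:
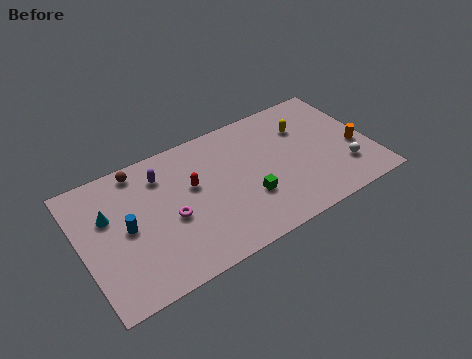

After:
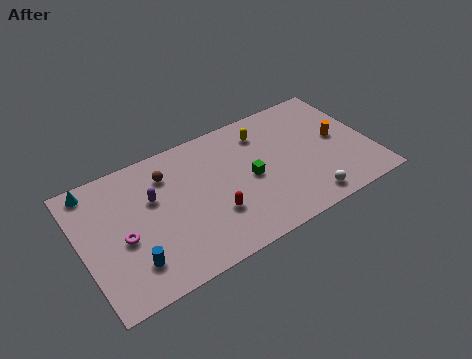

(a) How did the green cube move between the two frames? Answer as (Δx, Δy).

(0.3, 1.3)

The green cube started near (9.6, 3.0) and ended near (9.9, 4.3).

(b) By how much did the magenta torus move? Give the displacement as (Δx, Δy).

(-2.8, 0.0)

The magenta torus was at about (5.1, 3.9) and moved to about (2.3, 3.9).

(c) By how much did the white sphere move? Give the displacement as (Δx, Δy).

(-2.5, -1.2)

The white sphere started near (15.3, 2.4) and ended near (12.8, 1.2).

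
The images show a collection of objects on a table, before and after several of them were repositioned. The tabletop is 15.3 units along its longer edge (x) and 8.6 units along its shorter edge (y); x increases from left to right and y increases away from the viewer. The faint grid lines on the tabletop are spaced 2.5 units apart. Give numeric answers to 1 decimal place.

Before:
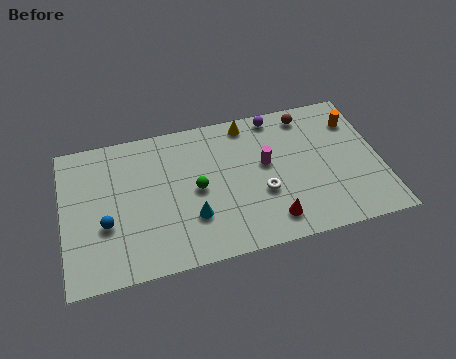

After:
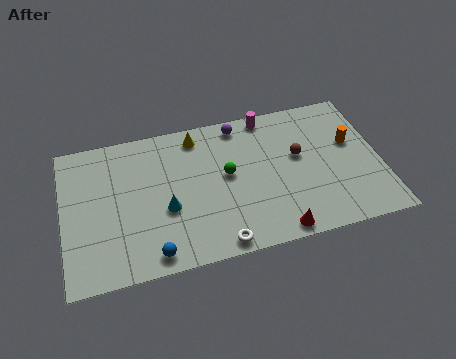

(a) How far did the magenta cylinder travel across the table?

2.9

The magenta cylinder moved from about (9.8, 4.9) to (10.1, 7.8), a distance of √(0.3² + 2.9²) ≈ 2.9.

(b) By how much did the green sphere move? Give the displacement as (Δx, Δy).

(1.5, 0.5)

The green sphere started near (6.4, 4.2) and ended near (7.9, 4.7).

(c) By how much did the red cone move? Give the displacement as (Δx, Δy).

(0.2, -0.7)

The red cone was at about (9.8, 1.5) and moved to about (10.0, 0.8).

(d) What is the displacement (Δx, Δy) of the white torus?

(-2.3, -2.4)

The white torus was at about (9.5, 3.2) and moved to about (7.2, 0.8).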